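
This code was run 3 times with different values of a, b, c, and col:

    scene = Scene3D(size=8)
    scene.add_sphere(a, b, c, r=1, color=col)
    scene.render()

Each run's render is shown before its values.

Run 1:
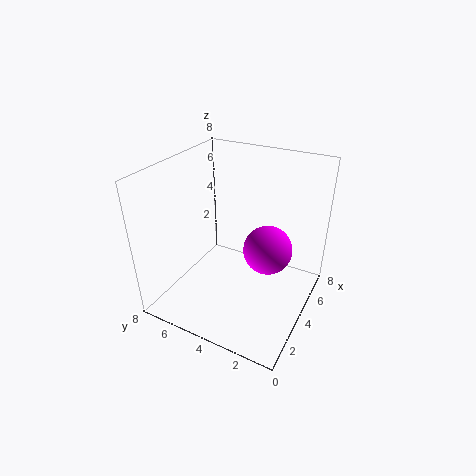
a = 1, b = 1, c = 6, col = 'magenta'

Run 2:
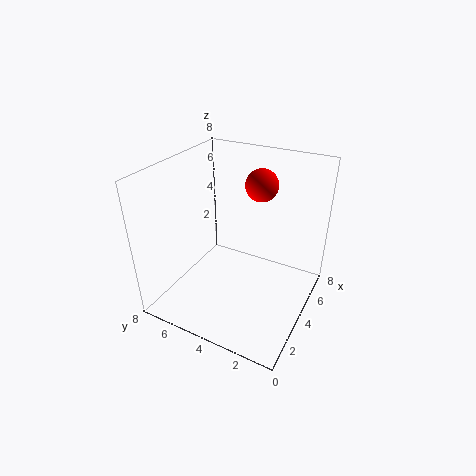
a = 7, b = 4, c = 6, col = 'red'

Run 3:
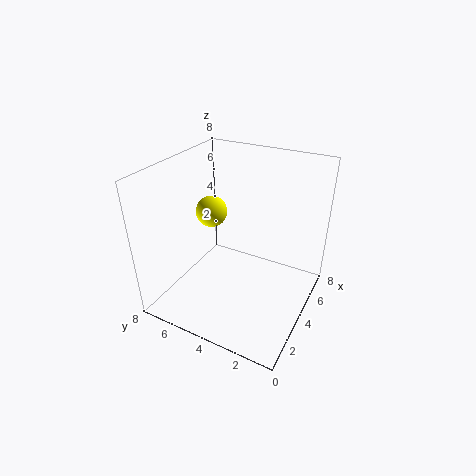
a = 6, b = 7, c = 4, col = 'yellow'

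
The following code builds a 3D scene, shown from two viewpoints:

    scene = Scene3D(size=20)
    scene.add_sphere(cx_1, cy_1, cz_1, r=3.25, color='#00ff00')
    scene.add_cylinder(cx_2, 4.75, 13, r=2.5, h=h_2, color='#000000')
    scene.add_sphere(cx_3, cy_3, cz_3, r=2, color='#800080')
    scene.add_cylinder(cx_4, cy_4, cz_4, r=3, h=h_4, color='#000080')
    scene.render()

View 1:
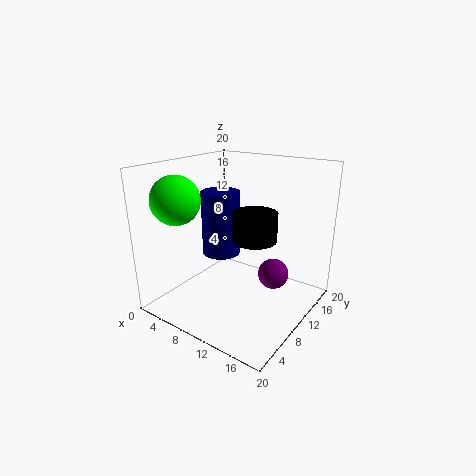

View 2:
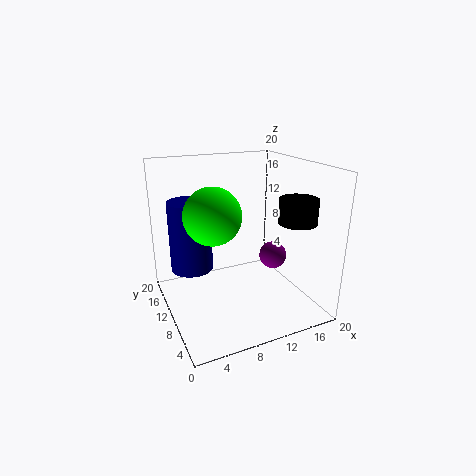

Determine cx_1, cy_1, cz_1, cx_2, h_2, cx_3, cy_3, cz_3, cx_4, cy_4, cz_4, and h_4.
cx_1 = 4.25, cy_1 = 4.25, cz_1 = 15.75, cx_2 = 16, h_2 = 3.25, cx_3 = 15.75, cy_3 = 10, cz_3 = 6.25, cx_4 = 4.25, cy_4 = 13.5, cz_4 = 5, h_4 = 10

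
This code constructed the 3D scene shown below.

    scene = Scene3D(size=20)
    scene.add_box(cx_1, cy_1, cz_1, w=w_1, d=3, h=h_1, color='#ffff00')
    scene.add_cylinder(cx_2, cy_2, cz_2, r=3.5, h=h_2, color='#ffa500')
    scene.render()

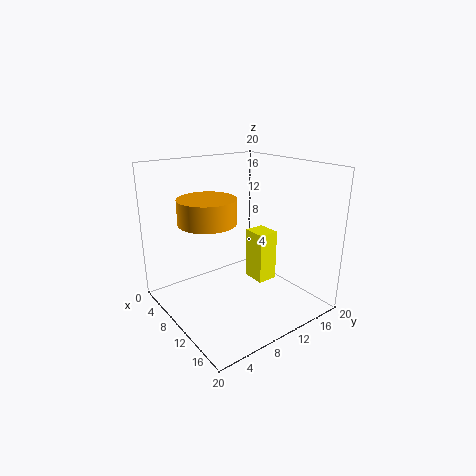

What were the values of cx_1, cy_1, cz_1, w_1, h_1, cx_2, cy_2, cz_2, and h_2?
cx_1 = 8; cy_1 = 13; cz_1 = 2.5; w_1 = 3.5; h_1 = 7.5; cx_2 = 12; cy_2 = 4; cz_2 = 14; h_2 = 3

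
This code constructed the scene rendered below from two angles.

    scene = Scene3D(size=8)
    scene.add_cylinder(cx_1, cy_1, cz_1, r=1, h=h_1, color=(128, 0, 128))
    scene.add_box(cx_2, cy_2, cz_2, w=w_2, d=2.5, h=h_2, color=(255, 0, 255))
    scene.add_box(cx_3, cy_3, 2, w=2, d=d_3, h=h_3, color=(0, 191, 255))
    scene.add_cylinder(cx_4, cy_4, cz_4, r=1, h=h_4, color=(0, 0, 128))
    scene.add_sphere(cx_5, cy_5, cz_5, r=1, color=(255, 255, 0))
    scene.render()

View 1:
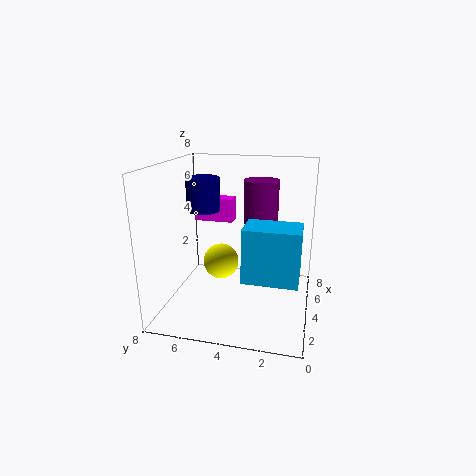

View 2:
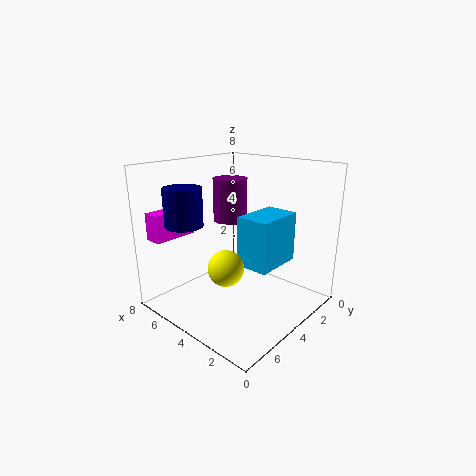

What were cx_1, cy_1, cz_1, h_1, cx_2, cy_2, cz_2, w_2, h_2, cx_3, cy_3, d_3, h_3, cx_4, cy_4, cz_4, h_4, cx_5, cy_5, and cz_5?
cx_1 = 5.5
cy_1 = 3
cz_1 = 4.5
h_1 = 2.5
cx_2 = 6.5
cy_2 = 5
cz_2 = 4
w_2 = 1
h_2 = 1.5
cx_3 = 2.5
cy_3 = 0.5
d_3 = 3
h_3 = 3
cx_4 = 5.5
cy_4 = 6.5
cz_4 = 5
h_4 = 2
cx_5 = 4
cy_5 = 5
cz_5 = 2.5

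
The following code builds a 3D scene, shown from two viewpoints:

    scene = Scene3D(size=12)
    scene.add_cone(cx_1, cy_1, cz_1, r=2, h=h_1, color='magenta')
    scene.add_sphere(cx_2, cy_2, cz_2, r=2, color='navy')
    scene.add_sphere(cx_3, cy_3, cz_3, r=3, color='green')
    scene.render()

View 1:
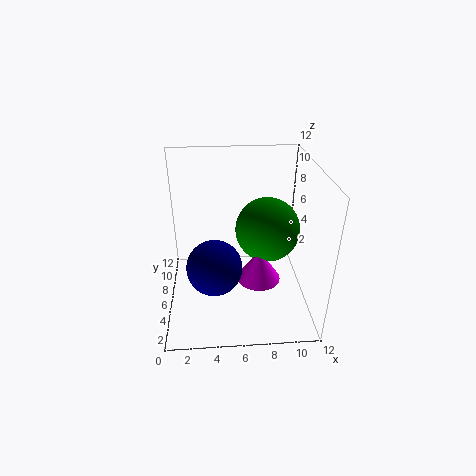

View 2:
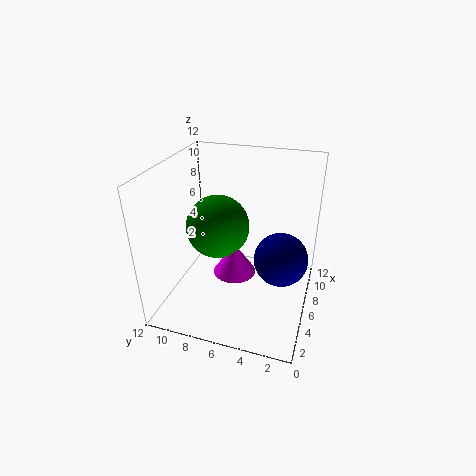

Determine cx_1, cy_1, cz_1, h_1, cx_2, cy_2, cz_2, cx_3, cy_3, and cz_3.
cx_1 = 8
cy_1 = 7
cz_1 = 1
h_1 = 3
cx_2 = 4
cy_2 = 2
cz_2 = 6
cx_3 = 9
cy_3 = 9
cz_3 = 5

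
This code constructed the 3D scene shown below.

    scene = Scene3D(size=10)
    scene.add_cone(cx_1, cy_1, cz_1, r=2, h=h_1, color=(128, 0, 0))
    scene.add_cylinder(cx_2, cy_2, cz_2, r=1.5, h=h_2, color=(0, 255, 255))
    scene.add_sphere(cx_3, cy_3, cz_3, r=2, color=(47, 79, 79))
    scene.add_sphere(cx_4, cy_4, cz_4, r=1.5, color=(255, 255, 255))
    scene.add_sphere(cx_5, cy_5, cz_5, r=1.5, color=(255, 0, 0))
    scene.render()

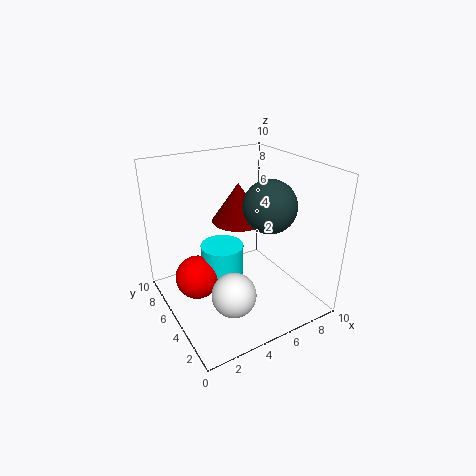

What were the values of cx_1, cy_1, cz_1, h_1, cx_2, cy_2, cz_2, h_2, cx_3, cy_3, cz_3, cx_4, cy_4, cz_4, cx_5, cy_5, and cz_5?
cx_1 = 6.5
cy_1 = 7.5
cz_1 = 5
h_1 = 3
cx_2 = 4
cy_2 = 5.5
cz_2 = 2
h_2 = 2.5
cx_3 = 8
cy_3 = 5.5
cz_3 = 6.5
cx_4 = 3.5
cy_4 = 3
cz_4 = 2
cx_5 = 2
cy_5 = 5.5
cz_5 = 2.5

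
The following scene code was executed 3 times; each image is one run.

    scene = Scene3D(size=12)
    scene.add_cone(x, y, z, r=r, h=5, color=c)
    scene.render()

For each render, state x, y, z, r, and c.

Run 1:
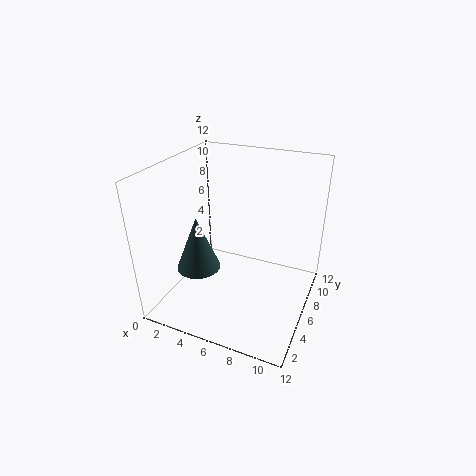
x = 2, y = 6, z = 2, r = 2, c = 'darkslategray'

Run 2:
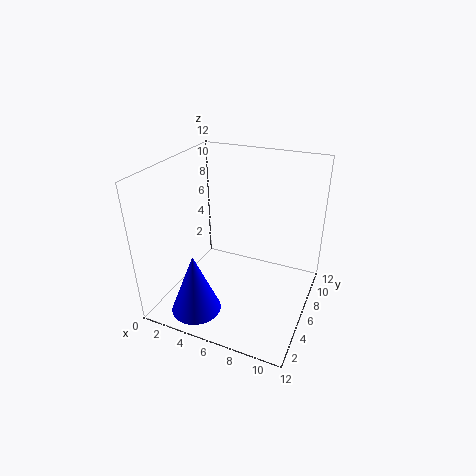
x = 4, y = 2, z = 1, r = 2, c = 'blue'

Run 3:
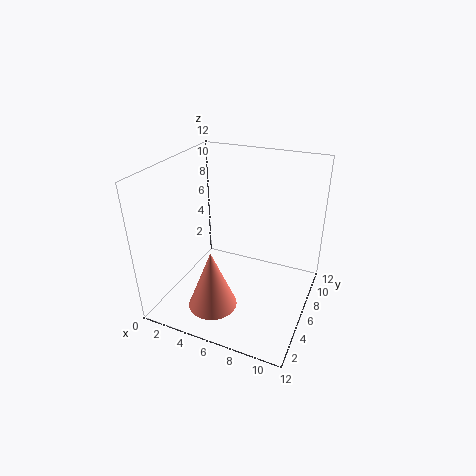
x = 5, y = 3, z = 1, r = 2, c = 'salmon'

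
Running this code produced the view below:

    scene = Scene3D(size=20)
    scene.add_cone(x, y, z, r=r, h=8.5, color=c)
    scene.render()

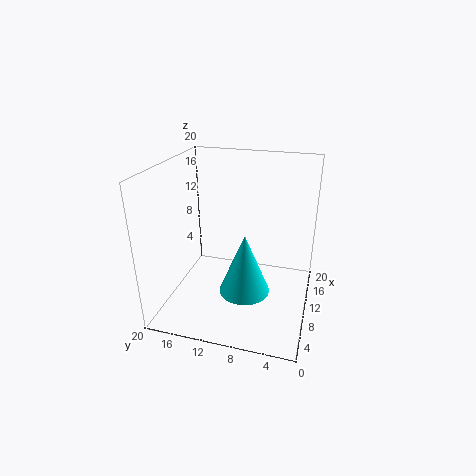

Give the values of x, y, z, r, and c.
x = 8
y = 8.5
z = 3
r = 3.5
c = 'cyan'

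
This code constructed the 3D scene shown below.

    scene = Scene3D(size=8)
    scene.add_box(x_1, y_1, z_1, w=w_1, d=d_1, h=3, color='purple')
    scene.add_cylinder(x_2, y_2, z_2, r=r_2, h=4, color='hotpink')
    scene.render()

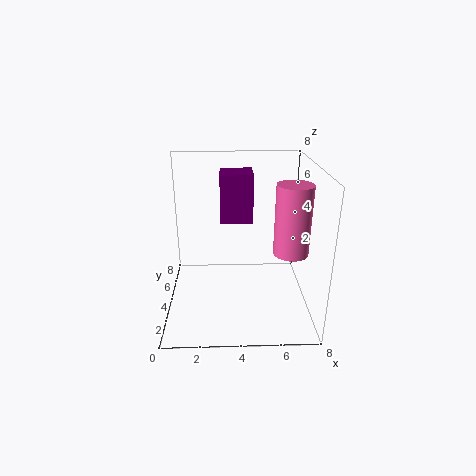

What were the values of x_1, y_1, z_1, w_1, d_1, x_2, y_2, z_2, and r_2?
x_1 = 3, y_1 = 6, z_1 = 4, w_1 = 2, d_1 = 2, x_2 = 7, y_2 = 4, z_2 = 3, r_2 = 1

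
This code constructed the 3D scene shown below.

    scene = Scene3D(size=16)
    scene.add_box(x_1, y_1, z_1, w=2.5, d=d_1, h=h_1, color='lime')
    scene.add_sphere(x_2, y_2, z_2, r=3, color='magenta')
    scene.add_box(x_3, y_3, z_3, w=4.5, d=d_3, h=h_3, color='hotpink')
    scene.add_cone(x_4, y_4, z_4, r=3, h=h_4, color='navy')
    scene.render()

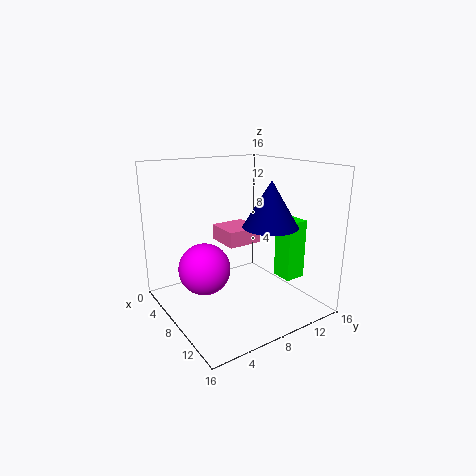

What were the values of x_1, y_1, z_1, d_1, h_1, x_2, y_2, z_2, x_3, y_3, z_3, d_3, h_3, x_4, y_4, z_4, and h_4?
x_1 = 8.5, y_1 = 13, z_1 = 2.5, d_1 = 2.5, h_1 = 7, x_2 = 5.5, y_2 = 5, z_2 = 4, x_3 = 0.5, y_3 = 9, z_3 = 5.5, d_3 = 4.5, h_3 = 2, x_4 = 10.5, y_4 = 10.5, z_4 = 9.5, h_4 = 5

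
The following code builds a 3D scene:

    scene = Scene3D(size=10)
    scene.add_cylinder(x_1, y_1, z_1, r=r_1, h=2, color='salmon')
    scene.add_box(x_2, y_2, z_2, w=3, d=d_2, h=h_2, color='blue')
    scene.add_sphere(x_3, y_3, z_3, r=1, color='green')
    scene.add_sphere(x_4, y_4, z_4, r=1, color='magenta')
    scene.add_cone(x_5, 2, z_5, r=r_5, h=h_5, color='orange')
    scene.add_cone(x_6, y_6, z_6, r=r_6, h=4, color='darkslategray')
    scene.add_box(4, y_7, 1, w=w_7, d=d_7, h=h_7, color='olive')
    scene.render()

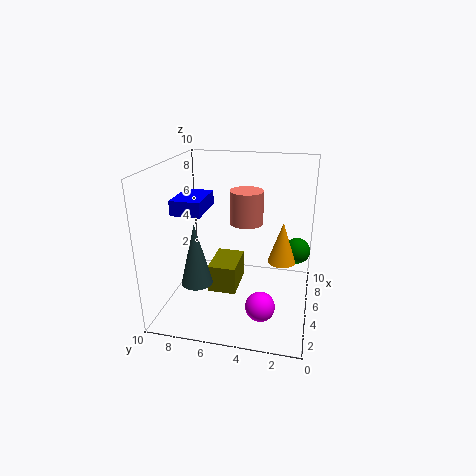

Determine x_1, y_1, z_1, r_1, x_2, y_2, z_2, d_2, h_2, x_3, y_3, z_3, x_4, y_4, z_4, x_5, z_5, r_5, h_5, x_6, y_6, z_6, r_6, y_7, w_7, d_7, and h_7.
x_1 = 3; y_1 = 4; z_1 = 7; r_1 = 1; x_2 = 3; y_2 = 7; z_2 = 7; d_2 = 2; h_2 = 1; x_3 = 8; y_3 = 1; z_3 = 3; x_4 = 3; y_4 = 3; z_4 = 1; x_5 = 6; z_5 = 3; r_5 = 1; h_5 = 3; x_6 = 2; y_6 = 7; z_6 = 3; r_6 = 1; y_7 = 5; w_7 = 3; d_7 = 2; h_7 = 2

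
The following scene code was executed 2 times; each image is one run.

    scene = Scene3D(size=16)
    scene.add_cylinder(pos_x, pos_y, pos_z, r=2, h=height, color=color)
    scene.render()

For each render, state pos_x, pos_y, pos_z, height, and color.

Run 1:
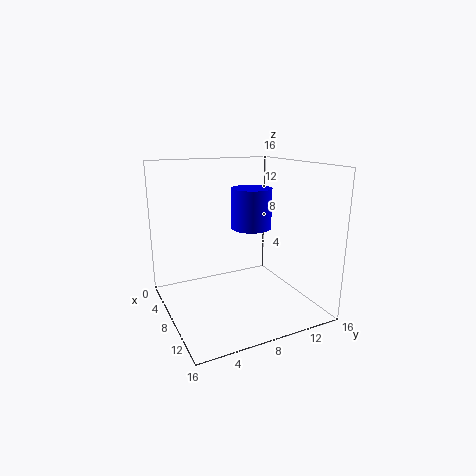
pos_x = 11; pos_y = 8; pos_z = 10; height = 4; color = 'blue'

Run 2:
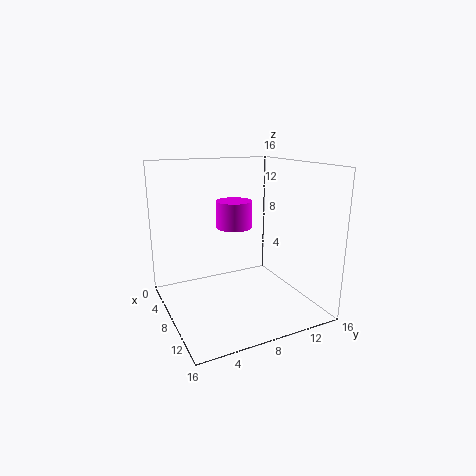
pos_x = 7; pos_y = 8; pos_z = 9; height = 3; color = 'magenta'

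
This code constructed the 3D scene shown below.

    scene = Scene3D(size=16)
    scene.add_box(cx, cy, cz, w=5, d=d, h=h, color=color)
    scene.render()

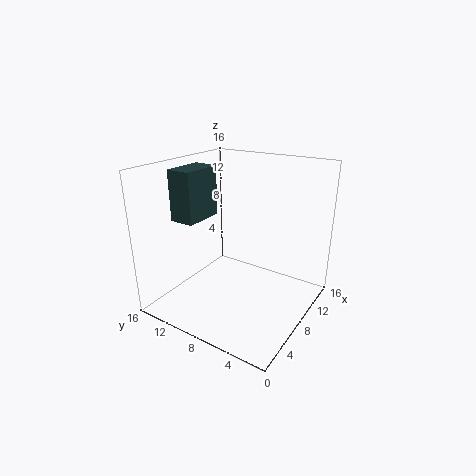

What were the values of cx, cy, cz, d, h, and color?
cx = 6, cy = 13, cz = 9, d = 3, h = 6, color = 'darkslategray'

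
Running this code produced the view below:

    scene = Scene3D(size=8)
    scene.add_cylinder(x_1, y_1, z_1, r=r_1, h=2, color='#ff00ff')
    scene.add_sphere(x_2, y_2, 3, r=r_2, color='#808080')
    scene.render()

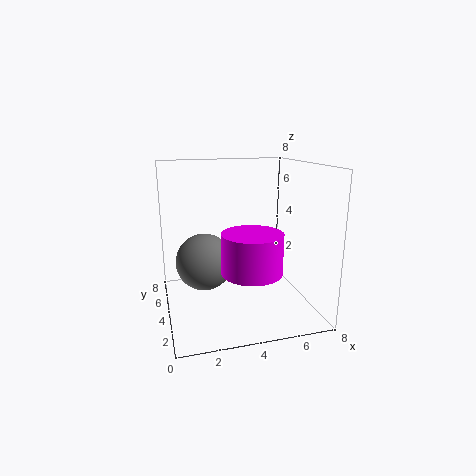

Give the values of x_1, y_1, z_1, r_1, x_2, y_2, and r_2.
x_1 = 4
y_1 = 1.5
z_1 = 3
r_1 = 1.5
x_2 = 2
y_2 = 3.5
r_2 = 1.5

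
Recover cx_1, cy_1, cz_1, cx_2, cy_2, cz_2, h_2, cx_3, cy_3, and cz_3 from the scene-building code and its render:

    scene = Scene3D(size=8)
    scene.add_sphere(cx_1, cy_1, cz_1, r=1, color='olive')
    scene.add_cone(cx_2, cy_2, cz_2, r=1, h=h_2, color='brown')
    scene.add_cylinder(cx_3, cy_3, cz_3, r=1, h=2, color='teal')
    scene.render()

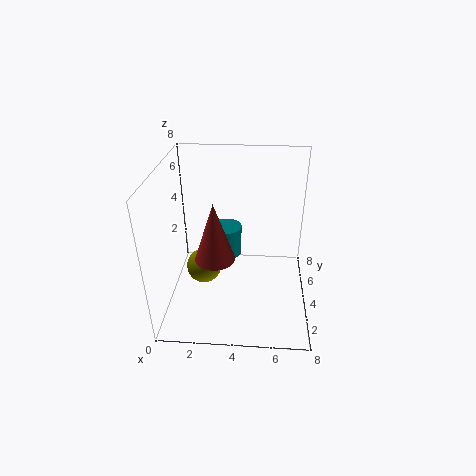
cx_1 = 2; cy_1 = 4; cz_1 = 2; cx_2 = 3; cy_2 = 2; cz_2 = 4; h_2 = 3; cx_3 = 3; cy_3 = 7; cz_3 = 1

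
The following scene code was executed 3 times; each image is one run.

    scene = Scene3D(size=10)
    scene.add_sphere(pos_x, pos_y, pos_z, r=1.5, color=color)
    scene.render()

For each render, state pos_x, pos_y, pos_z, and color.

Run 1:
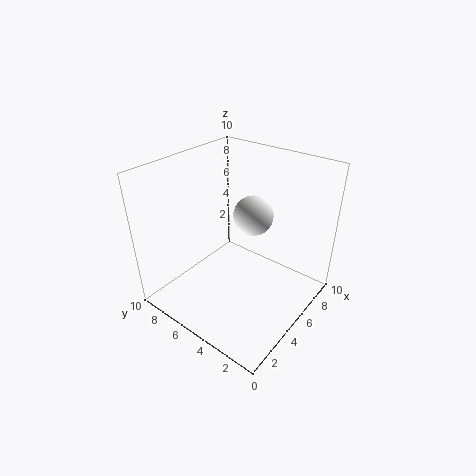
pos_x = 7.5; pos_y = 5.5; pos_z = 5.5; color = 'white'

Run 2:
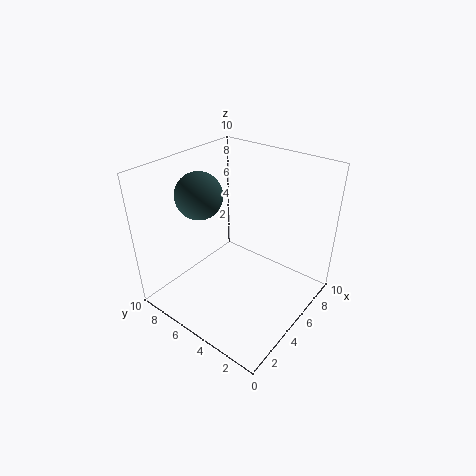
pos_x = 3; pos_y = 6.5; pos_z = 8.5; color = 'darkslategray'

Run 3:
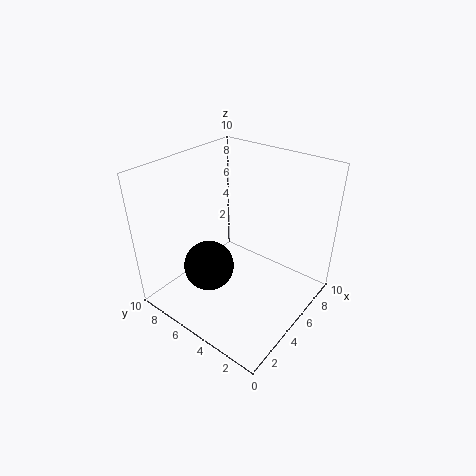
pos_x = 1.5; pos_y = 4.5; pos_z = 5; color = 'black'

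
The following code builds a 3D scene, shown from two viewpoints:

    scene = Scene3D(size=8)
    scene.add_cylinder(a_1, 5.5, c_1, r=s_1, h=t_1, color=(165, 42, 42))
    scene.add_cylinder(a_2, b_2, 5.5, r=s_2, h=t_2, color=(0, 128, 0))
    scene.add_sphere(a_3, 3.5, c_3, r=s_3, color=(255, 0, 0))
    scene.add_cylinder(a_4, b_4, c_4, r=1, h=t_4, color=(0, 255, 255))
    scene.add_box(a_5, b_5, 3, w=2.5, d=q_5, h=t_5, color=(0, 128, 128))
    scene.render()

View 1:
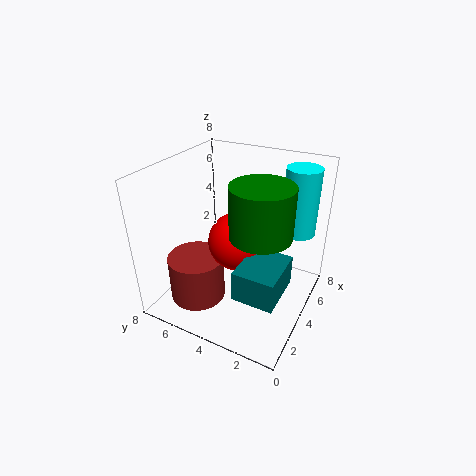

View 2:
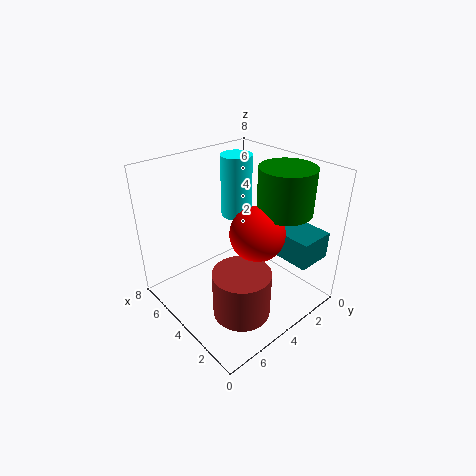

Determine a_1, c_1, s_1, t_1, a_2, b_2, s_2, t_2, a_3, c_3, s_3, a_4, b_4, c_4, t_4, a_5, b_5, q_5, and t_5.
a_1 = 2; c_1 = 1; s_1 = 1.5; t_1 = 2.5; a_2 = 2.5; b_2 = 2; s_2 = 1.5; t_2 = 2.5; a_3 = 3; c_3 = 4.5; s_3 = 1.5; a_4 = 7; b_4 = 1.5; c_4 = 3.5; t_4 = 4; a_5 = 0.5; b_5 = 0.5; q_5 = 2; t_5 = 1.5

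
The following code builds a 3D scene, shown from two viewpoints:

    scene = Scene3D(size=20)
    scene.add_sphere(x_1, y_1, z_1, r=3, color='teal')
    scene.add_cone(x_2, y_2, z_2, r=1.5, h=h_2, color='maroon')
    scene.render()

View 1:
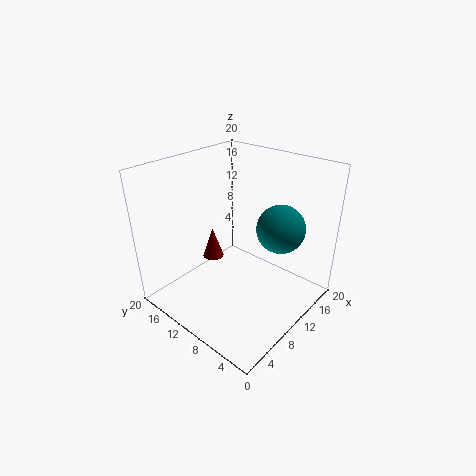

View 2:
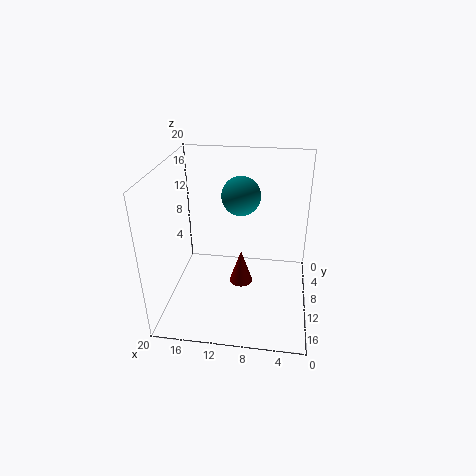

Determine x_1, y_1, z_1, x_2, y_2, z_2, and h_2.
x_1 = 10.5, y_1 = 3.5, z_1 = 13.5, x_2 = 9, y_2 = 14, z_2 = 6, h_2 = 4.5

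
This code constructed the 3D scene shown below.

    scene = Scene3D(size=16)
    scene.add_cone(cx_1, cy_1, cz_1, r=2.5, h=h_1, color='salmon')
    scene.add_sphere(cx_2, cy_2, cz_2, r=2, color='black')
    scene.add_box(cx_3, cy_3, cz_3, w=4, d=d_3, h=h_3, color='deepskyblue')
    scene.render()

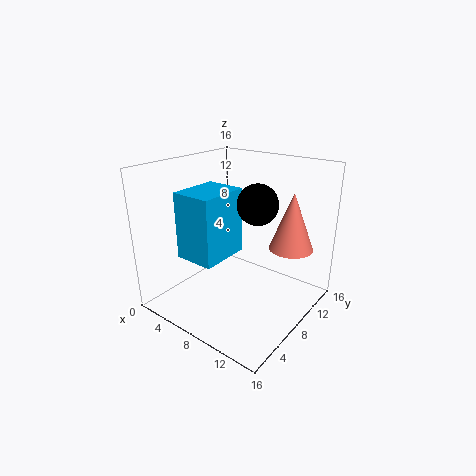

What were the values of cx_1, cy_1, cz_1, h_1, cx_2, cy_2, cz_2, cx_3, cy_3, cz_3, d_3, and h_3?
cx_1 = 12.5, cy_1 = 12, cz_1 = 6.5, h_1 = 6.5, cx_2 = 11.5, cy_2 = 6.5, cz_2 = 13, cx_3 = 6, cy_3 = 1, cz_3 = 8, d_3 = 5, h_3 = 6.5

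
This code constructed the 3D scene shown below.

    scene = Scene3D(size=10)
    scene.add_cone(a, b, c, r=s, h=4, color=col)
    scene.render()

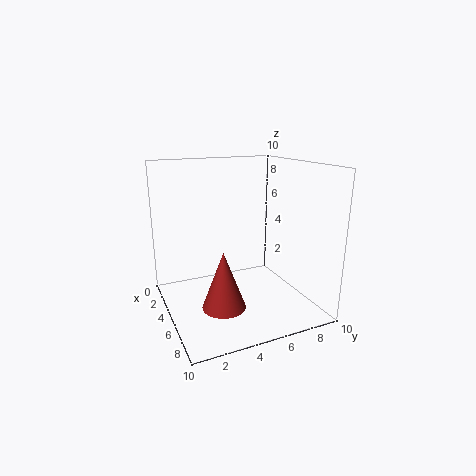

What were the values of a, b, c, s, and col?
a = 6, b = 3.5, c = 0.5, s = 1.5, col = 'brown'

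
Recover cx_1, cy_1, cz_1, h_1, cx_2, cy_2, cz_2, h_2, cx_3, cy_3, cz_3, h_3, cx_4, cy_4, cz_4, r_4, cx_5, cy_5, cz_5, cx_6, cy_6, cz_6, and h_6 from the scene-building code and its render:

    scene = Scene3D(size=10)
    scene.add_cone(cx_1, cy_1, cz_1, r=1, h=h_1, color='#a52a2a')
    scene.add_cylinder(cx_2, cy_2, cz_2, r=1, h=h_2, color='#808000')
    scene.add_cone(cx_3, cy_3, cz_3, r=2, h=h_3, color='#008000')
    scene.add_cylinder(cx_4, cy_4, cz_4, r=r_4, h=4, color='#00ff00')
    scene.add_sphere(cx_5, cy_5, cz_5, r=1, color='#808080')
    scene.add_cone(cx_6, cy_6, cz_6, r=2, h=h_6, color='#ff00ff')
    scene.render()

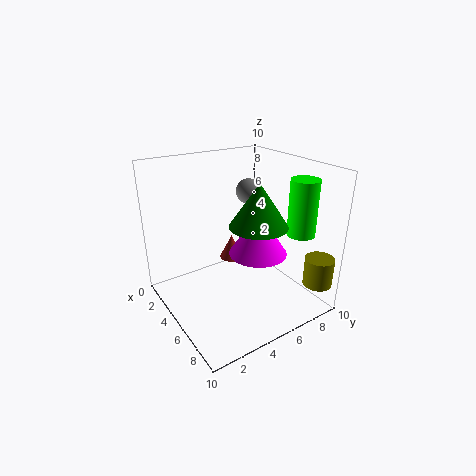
cx_1 = 1, cy_1 = 7, cz_1 = 1, h_1 = 2, cx_2 = 9, cy_2 = 9, cz_2 = 2, h_2 = 2, cx_3 = 6, cy_3 = 6, cz_3 = 6, h_3 = 3, cx_4 = 7, cy_4 = 9, cz_4 = 5, r_4 = 1, cx_5 = 2, cy_5 = 8, cz_5 = 7, cx_6 = 6, cy_6 = 6, cz_6 = 4, h_6 = 3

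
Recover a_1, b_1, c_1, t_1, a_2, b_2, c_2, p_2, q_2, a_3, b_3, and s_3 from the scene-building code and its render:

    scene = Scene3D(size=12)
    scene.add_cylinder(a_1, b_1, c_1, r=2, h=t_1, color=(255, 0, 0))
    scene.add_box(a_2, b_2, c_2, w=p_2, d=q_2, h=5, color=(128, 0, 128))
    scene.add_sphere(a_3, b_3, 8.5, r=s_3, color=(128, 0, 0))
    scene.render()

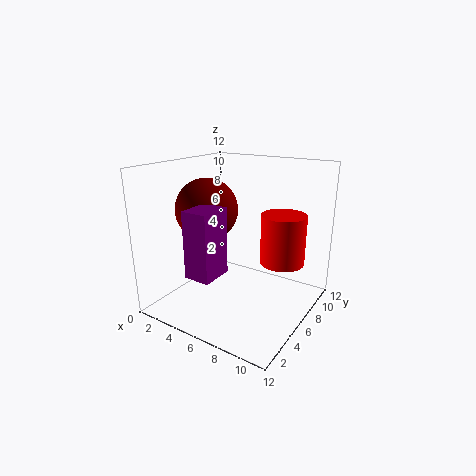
a_1 = 8.5; b_1 = 9.5; c_1 = 3; t_1 = 4.5; a_2 = 5; b_2 = 0.5; c_2 = 4.5; p_2 = 2; q_2 = 2.5; a_3 = 4; b_3 = 4.5; s_3 = 2.5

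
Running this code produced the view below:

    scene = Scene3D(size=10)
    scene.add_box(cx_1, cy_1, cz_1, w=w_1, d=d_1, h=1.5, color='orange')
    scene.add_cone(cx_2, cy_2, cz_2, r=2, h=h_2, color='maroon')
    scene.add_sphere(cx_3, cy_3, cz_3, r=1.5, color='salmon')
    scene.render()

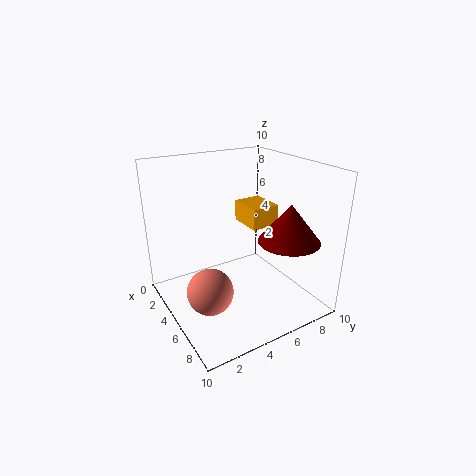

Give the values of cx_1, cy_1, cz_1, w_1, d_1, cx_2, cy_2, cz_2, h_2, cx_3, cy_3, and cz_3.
cx_1 = 3, cy_1 = 6, cz_1 = 5.5, w_1 = 2.5, d_1 = 2, cx_2 = 8, cy_2 = 7, cz_2 = 5.5, h_2 = 2.5, cx_3 = 6.5, cy_3 = 2, cz_3 = 2.5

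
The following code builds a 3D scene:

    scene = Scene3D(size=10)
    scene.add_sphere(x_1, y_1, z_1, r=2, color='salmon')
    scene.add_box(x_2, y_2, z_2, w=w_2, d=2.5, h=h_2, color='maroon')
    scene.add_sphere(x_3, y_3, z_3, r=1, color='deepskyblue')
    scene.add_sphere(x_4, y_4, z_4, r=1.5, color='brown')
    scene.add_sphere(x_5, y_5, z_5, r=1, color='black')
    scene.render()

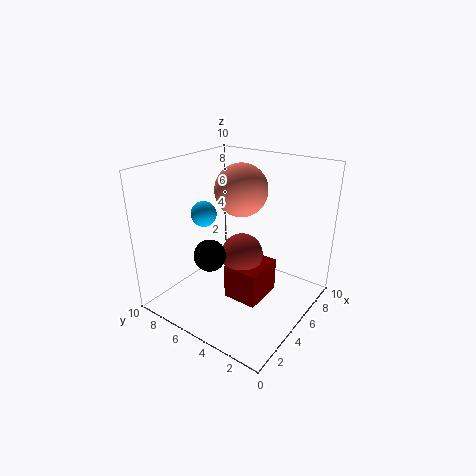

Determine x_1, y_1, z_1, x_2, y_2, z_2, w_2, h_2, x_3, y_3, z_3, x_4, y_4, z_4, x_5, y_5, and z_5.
x_1 = 7.5; y_1 = 6.5; z_1 = 7.5; x_2 = 4; y_2 = 3; z_2 = 0.5; w_2 = 3; h_2 = 2.5; x_3 = 6; y_3 = 9; z_3 = 5.5; x_4 = 5.5; y_4 = 5; z_4 = 3.5; x_5 = 2; y_5 = 5; z_5 = 5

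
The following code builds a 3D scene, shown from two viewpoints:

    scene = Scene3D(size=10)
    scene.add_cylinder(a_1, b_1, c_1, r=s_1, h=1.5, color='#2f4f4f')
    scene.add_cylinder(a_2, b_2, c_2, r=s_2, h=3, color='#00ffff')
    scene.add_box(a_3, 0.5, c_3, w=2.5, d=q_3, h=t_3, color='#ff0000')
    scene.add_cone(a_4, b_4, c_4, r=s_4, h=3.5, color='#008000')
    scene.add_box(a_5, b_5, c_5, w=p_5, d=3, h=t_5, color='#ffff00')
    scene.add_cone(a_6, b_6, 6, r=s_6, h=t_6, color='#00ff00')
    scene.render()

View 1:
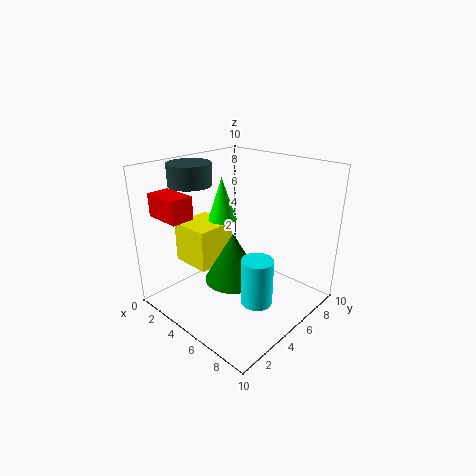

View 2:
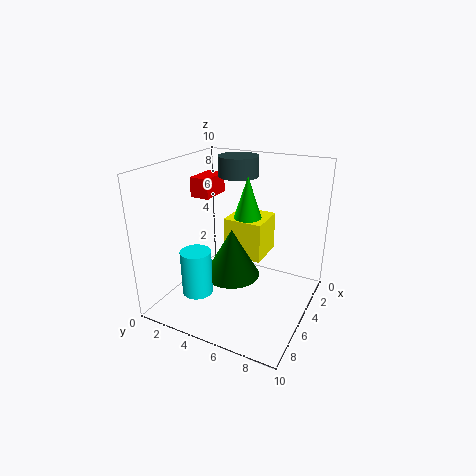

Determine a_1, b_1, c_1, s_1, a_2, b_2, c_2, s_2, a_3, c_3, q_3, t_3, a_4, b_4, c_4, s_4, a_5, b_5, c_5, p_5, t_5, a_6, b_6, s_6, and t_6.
a_1 = 2, b_1 = 3.5, c_1 = 8.5, s_1 = 1.5, a_2 = 8, b_2 = 3.5, c_2 = 2, s_2 = 1, a_3 = 1.5, c_3 = 7, q_3 = 1.5, t_3 = 1.5, a_4 = 5, b_4 = 4.5, c_4 = 2, s_4 = 2, a_5 = 0.5, b_5 = 3, c_5 = 2.5, p_5 = 3, t_5 = 3, a_6 = 3.5, b_6 = 5, s_6 = 1, t_6 = 3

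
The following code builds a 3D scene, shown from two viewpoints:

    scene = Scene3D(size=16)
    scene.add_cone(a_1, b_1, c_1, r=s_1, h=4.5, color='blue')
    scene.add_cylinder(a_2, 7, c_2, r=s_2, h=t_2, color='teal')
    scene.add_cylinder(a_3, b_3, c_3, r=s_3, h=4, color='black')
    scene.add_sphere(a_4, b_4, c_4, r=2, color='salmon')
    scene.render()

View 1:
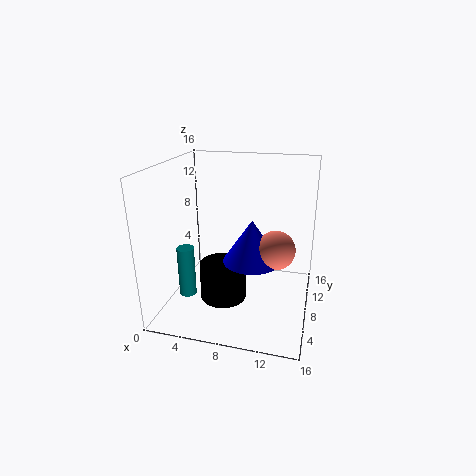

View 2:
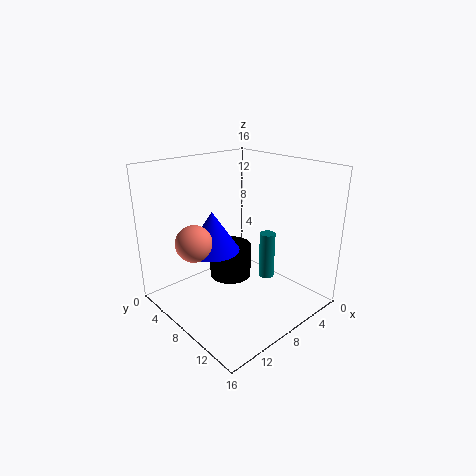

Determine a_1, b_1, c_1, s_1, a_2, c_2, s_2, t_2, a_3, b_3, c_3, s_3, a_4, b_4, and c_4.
a_1 = 10; b_1 = 6; c_1 = 6.5; s_1 = 3; a_2 = 2; c_2 = 0.5; s_2 = 1; t_2 = 6; a_3 = 7; b_3 = 5.5; c_3 = 2; s_3 = 2.5; a_4 = 12.5; b_4 = 6; c_4 = 8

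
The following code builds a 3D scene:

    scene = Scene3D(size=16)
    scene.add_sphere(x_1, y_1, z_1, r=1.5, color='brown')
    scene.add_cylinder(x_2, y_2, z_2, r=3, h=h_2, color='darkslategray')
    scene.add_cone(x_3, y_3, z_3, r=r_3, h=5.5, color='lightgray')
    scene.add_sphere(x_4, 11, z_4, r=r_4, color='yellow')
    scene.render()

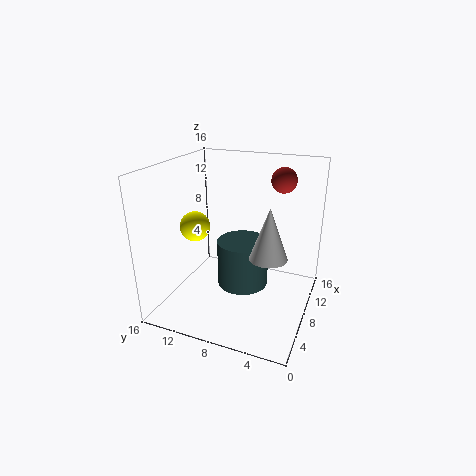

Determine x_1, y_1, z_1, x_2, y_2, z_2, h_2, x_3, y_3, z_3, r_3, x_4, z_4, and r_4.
x_1 = 13.5; y_1 = 4.5; z_1 = 13.5; x_2 = 9.5; y_2 = 8; z_2 = 1.5; h_2 = 5.5; x_3 = 6.5; y_3 = 4; z_3 = 7; r_3 = 2; x_4 = 4; z_4 = 10.5; r_4 = 1.5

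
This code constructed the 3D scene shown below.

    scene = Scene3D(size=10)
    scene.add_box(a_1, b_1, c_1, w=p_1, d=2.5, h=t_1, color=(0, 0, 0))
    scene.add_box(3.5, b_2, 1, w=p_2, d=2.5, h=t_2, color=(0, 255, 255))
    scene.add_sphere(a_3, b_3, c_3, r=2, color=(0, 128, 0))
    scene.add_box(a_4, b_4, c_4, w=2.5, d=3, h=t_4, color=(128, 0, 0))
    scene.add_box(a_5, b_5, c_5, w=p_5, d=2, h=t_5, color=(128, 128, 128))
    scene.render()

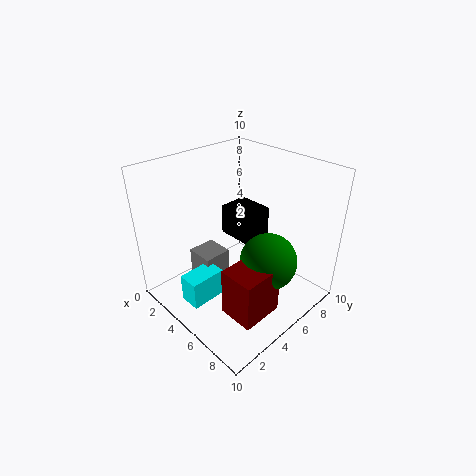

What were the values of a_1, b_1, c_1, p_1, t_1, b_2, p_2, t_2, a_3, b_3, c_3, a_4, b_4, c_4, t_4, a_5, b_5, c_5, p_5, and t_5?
a_1 = 0.5, b_1 = 7.5, c_1 = 2.5, p_1 = 3, t_1 = 2.5, b_2 = 1, p_2 = 1.5, t_2 = 2, a_3 = 7, b_3 = 6, c_3 = 3.5, a_4 = 6, b_4 = 2.5, c_4 = 0.5, t_4 = 3.5, a_5 = 2, b_5 = 3, c_5 = 0.5, p_5 = 2, t_5 = 3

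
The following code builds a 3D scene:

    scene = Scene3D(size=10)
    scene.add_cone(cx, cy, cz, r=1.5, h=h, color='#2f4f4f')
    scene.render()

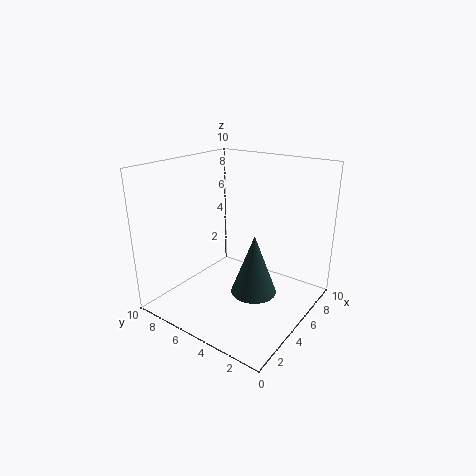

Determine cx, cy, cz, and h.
cx = 4
cy = 3
cz = 2
h = 4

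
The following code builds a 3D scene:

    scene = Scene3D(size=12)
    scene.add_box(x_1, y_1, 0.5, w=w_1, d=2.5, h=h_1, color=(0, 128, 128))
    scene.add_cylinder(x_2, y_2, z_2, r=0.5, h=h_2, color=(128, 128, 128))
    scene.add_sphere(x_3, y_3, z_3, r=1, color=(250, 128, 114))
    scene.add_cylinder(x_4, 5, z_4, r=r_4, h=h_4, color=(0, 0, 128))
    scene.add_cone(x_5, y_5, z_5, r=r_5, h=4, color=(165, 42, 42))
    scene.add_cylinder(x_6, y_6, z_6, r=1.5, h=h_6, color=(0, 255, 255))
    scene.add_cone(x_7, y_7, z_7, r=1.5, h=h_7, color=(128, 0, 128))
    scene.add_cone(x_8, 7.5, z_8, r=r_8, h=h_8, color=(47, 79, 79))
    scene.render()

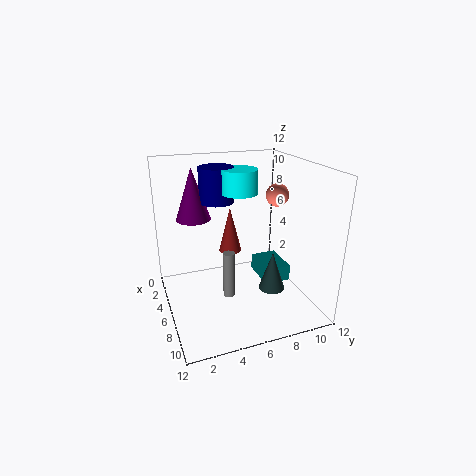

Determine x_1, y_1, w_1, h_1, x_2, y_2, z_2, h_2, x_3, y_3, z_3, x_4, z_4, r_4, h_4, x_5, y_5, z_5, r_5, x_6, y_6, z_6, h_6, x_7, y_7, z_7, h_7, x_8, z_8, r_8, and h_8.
x_1 = 2, y_1 = 9, w_1 = 3.5, h_1 = 1.5, x_2 = 6.5, y_2 = 5, z_2 = 1, h_2 = 4, x_3 = 5, y_3 = 10, z_3 = 9, x_4 = 3.5, z_4 = 8.5, r_4 = 1.5, h_4 = 3, x_5 = 4, y_5 = 6, z_5 = 4, r_5 = 1, x_6 = 5, y_6 = 6.5, z_6 = 9.5, h_6 = 2, x_7 = 3, y_7 = 3, z_7 = 7, h_7 = 4.5, x_8 = 9.5, z_8 = 3, r_8 = 1, h_8 = 3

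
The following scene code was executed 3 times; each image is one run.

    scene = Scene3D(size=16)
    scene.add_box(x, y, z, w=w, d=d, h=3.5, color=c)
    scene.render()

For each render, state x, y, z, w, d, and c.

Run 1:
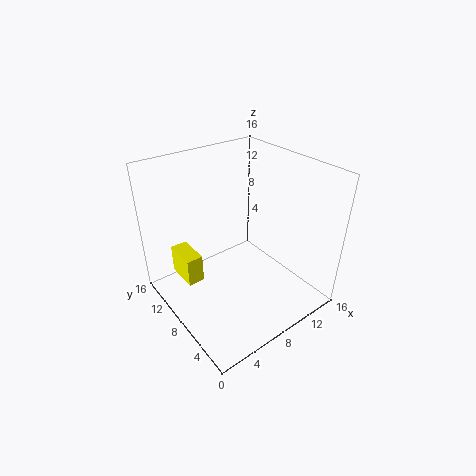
x = 3, y = 11, z = 1.5, w = 2, d = 4, c = 'yellow'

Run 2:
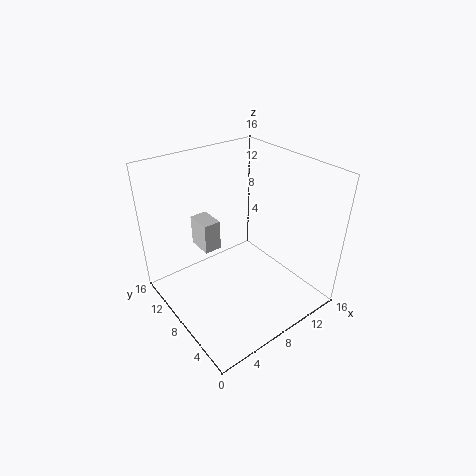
x = 5, y = 10, z = 6, w = 2, d = 3, c = 'lightgray'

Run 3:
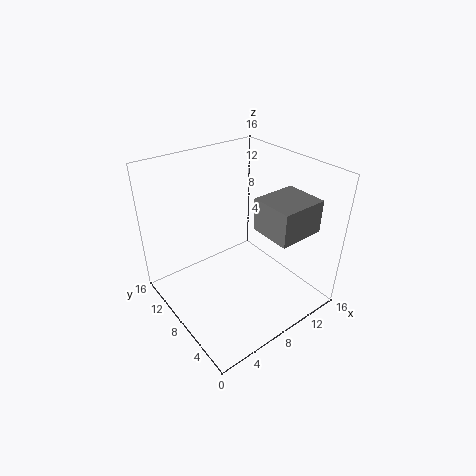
x = 8.5, y = 1.5, z = 10, w = 5, d = 4.5, c = 'gray'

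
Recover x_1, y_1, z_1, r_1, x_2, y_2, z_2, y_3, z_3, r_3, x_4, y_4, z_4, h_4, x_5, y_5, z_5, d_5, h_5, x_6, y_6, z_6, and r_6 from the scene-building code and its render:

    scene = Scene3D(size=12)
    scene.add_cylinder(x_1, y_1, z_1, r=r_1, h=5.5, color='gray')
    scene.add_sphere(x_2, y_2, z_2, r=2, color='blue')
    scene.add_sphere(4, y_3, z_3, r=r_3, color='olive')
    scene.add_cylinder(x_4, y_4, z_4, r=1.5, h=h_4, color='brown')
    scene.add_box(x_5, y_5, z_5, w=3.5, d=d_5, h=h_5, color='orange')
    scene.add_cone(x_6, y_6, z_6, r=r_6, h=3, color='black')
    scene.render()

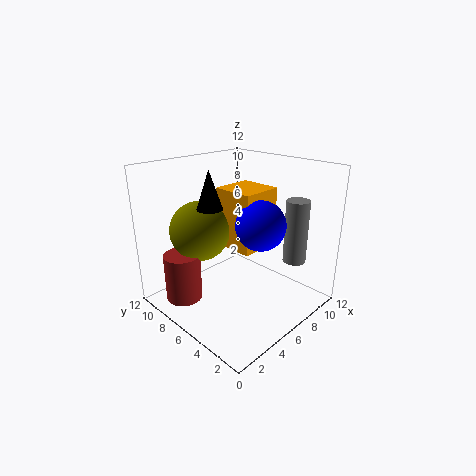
x_1 = 10
y_1 = 3
z_1 = 3.5
r_1 = 1
x_2 = 6.5
y_2 = 4
z_2 = 7.5
y_3 = 8.5
z_3 = 6.5
r_3 = 2.5
x_4 = 2
y_4 = 8.5
z_4 = 1
h_4 = 4
x_5 = 5.5
y_5 = 4.5
z_5 = 5
d_5 = 3.5
h_5 = 5
x_6 = 3.5
y_6 = 6.5
z_6 = 9
r_6 = 1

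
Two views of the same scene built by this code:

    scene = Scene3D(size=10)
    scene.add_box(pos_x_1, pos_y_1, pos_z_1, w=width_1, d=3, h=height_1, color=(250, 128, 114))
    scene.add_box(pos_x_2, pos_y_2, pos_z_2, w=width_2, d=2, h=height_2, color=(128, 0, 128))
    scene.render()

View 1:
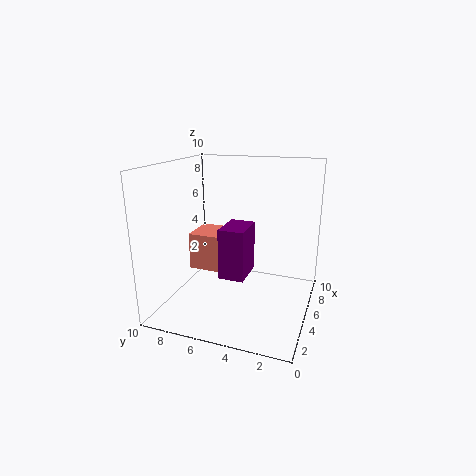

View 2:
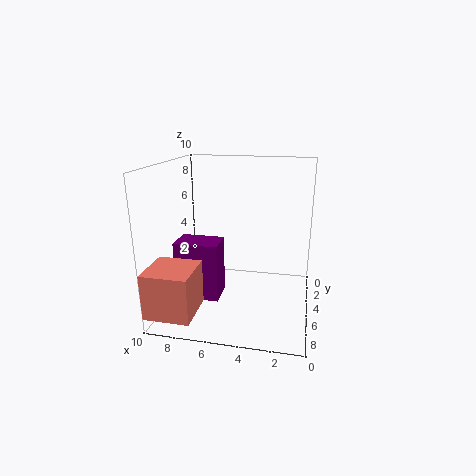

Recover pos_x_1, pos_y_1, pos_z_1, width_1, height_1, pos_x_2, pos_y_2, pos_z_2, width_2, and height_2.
pos_x_1 = 7; pos_y_1 = 7; pos_z_1 = 1; width_1 = 3; height_1 = 3; pos_x_2 = 6; pos_y_2 = 5; pos_z_2 = 1; width_2 = 3; height_2 = 4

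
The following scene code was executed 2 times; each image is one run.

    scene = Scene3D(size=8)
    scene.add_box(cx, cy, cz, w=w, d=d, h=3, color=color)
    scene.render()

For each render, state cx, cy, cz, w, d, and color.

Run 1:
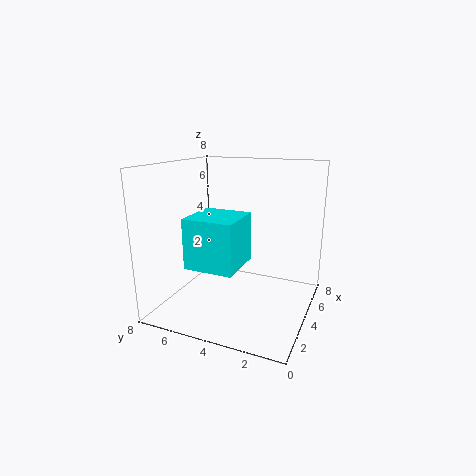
cx = 3; cy = 4; cz = 2; w = 3; d = 3; color = 'cyan'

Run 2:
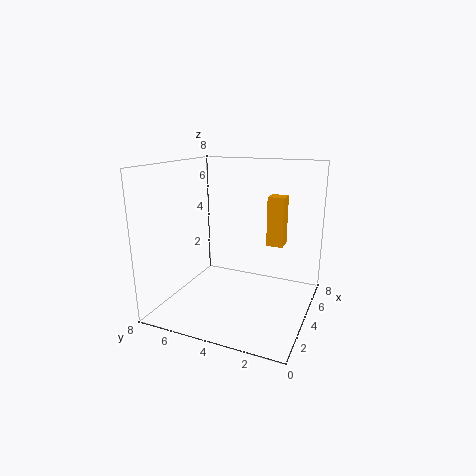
cx = 6; cy = 2; cz = 3; w = 1; d = 1; color = 'orange'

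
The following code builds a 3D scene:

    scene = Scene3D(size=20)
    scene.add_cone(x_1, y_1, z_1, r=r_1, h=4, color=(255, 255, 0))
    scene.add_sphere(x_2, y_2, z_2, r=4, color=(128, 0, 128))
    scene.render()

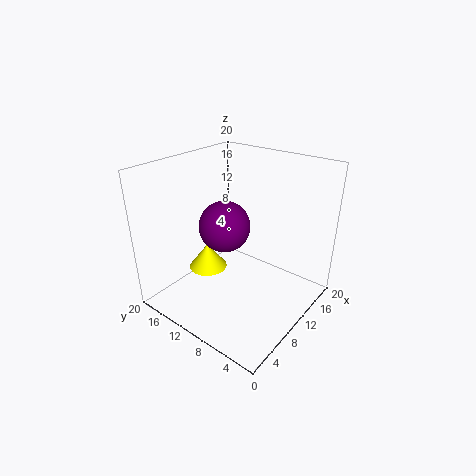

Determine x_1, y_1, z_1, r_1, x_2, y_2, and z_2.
x_1 = 11
y_1 = 17
z_1 = 2
r_1 = 3
x_2 = 13
y_2 = 15
z_2 = 9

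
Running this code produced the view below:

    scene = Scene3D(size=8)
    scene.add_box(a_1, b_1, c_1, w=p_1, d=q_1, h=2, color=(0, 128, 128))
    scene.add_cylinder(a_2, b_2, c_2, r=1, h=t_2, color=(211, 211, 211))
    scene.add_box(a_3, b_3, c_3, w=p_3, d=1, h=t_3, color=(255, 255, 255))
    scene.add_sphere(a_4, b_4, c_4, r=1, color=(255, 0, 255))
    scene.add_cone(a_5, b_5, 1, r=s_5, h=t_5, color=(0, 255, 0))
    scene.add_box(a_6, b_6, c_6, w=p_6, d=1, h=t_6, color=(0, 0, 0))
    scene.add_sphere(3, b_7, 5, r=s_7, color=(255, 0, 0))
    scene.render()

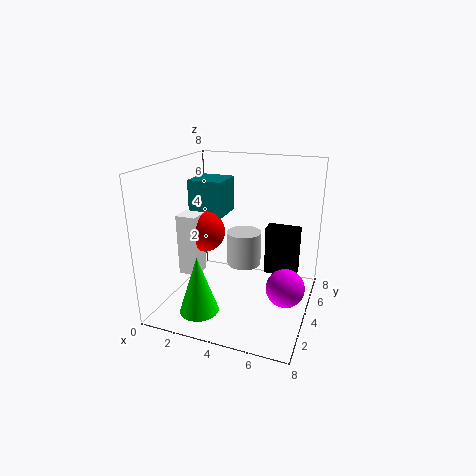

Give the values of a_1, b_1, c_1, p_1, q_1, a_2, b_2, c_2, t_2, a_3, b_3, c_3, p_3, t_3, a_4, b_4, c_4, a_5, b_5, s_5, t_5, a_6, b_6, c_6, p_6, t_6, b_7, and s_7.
a_1 = 1; b_1 = 4; c_1 = 5; p_1 = 2; q_1 = 2; a_2 = 4; b_2 = 5; c_2 = 2; t_2 = 2; a_3 = 2; b_3 = 1; c_3 = 3; p_3 = 1; t_3 = 3; a_4 = 7; b_4 = 3; c_4 = 2; a_5 = 3; b_5 = 1; s_5 = 1; t_5 = 3; a_6 = 5; b_6 = 6; c_6 = 1; p_6 = 2; t_6 = 3; b_7 = 2; s_7 = 1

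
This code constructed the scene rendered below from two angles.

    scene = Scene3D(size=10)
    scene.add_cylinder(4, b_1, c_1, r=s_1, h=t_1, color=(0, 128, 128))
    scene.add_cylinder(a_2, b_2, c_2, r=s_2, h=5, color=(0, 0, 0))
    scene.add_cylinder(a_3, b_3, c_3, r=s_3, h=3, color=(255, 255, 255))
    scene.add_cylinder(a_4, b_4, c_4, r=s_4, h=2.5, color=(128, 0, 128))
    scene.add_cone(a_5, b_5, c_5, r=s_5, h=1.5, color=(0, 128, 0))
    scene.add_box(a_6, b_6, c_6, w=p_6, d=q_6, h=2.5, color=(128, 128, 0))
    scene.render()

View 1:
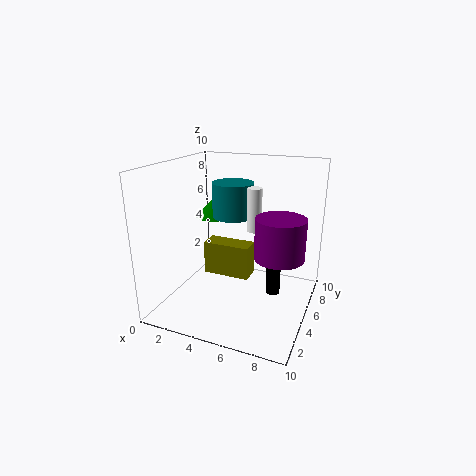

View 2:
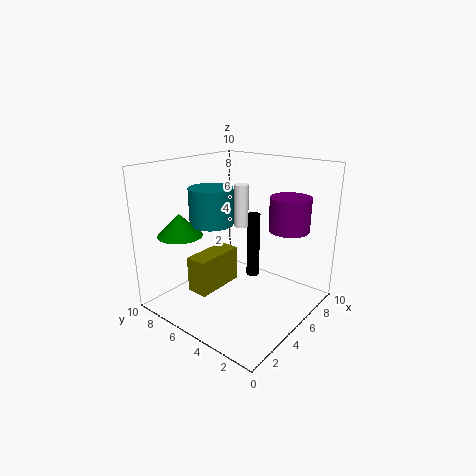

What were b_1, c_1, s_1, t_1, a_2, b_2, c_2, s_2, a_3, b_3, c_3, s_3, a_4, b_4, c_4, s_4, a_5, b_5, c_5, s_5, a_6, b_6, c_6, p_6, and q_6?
b_1 = 6.5; c_1 = 6; s_1 = 1.5; t_1 = 2.5; a_2 = 7.5; b_2 = 5.5; c_2 = 1; s_2 = 0.5; a_3 = 6; b_3 = 5.5; c_3 = 5.5; s_3 = 0.5; a_4 = 8.5; b_4 = 3; c_4 = 5; s_4 = 1.5; a_5 = 2; b_5 = 7.5; c_5 = 5.5; s_5 = 1.5; a_6 = 2; b_6 = 5.5; c_6 = 1.5; p_6 = 3.5; q_6 = 1.5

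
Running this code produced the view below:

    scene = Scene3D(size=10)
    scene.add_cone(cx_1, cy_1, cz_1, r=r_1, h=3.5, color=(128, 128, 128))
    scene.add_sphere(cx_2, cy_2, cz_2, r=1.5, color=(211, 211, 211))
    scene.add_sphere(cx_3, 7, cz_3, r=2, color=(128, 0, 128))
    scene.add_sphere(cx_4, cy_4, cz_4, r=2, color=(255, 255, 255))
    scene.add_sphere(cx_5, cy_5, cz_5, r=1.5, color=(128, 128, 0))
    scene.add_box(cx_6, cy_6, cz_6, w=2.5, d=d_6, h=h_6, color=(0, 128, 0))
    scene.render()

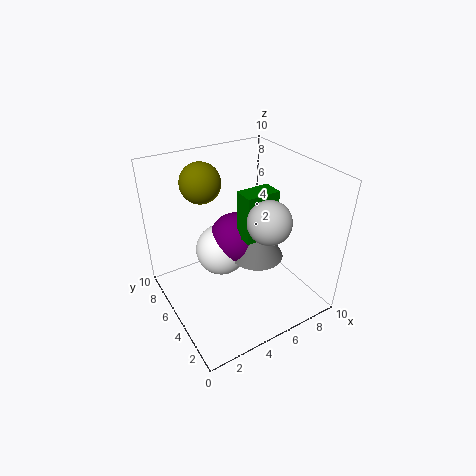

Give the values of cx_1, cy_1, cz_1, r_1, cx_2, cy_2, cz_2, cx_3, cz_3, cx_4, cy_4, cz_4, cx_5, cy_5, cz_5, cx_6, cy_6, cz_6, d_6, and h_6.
cx_1 = 7; cy_1 = 5.5; cz_1 = 2.5; r_1 = 2; cx_2 = 6.5; cy_2 = 3.5; cz_2 = 6.5; cx_3 = 6; cz_3 = 3.5; cx_4 = 5; cy_4 = 7.5; cz_4 = 2.5; cx_5 = 4; cy_5 = 8.5; cz_5 = 8; cx_6 = 5.5; cy_6 = 4.5; cz_6 = 4.5; d_6 = 1.5; h_6 = 3.5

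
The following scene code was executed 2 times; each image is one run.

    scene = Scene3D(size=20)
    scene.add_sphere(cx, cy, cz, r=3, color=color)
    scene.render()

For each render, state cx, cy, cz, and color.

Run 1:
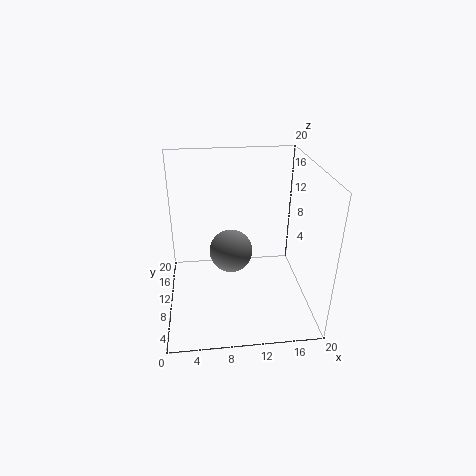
cx = 9; cy = 10; cz = 8; color = 'gray'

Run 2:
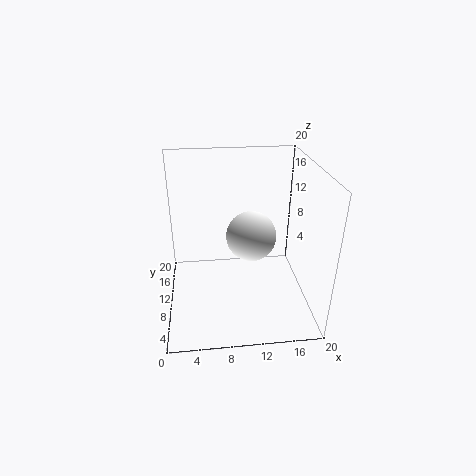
cx = 11; cy = 5; cz = 13; color = 'white'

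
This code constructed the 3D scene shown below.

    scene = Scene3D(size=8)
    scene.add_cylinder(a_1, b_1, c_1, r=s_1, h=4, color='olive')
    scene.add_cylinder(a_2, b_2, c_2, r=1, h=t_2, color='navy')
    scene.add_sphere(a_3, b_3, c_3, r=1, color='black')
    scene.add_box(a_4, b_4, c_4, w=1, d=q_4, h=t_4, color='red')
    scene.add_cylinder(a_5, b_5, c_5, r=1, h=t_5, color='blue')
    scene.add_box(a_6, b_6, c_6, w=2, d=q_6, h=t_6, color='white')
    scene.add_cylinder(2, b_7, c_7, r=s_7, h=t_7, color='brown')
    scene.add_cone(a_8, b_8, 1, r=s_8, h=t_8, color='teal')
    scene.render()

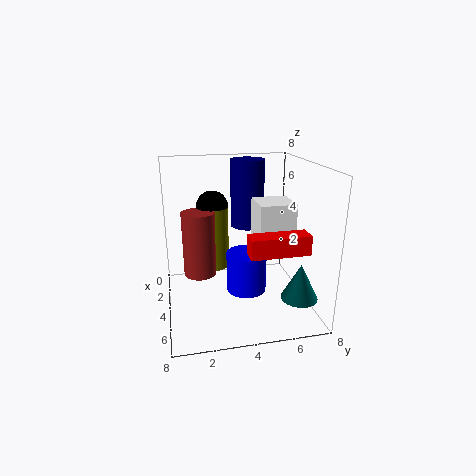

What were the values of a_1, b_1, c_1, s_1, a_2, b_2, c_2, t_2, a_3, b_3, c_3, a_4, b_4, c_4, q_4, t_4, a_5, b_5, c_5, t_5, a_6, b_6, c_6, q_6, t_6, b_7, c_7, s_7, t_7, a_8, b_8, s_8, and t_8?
a_1 = 1
b_1 = 3
c_1 = 1
s_1 = 1
a_2 = 2
b_2 = 5
c_2 = 4
t_2 = 4
a_3 = 1
b_3 = 3
c_3 = 5
a_4 = 6
b_4 = 4
c_4 = 4
q_4 = 3
t_4 = 1
a_5 = 6
b_5 = 4
c_5 = 2
t_5 = 2
a_6 = 3
b_6 = 5
c_6 = 3
q_6 = 2
t_6 = 3
b_7 = 2
c_7 = 1
s_7 = 1
t_7 = 4
a_8 = 6
b_8 = 7
s_8 = 1
t_8 = 2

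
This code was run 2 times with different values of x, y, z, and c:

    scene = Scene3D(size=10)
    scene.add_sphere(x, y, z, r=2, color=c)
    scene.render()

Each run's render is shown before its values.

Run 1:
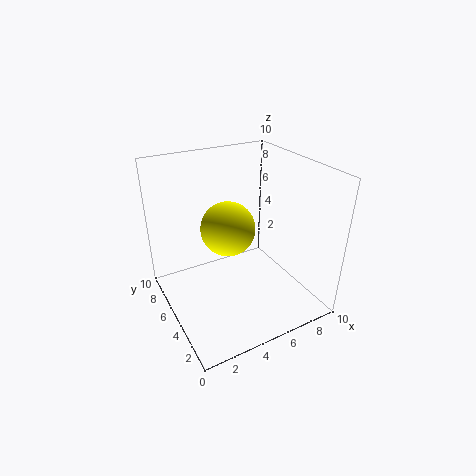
x = 5, y = 6.5, z = 5, c = 'yellow'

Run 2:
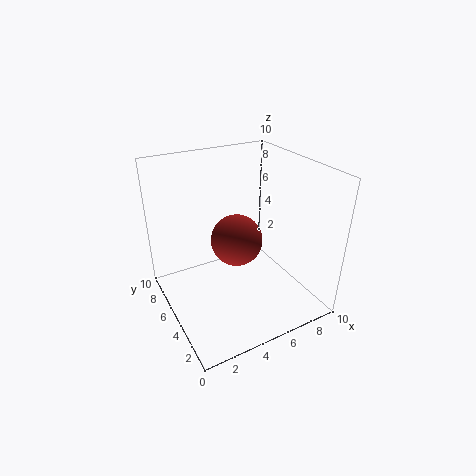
x = 6, y = 7, z = 3.5, c = 'brown'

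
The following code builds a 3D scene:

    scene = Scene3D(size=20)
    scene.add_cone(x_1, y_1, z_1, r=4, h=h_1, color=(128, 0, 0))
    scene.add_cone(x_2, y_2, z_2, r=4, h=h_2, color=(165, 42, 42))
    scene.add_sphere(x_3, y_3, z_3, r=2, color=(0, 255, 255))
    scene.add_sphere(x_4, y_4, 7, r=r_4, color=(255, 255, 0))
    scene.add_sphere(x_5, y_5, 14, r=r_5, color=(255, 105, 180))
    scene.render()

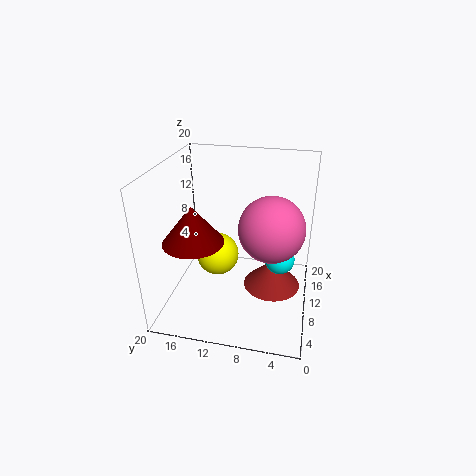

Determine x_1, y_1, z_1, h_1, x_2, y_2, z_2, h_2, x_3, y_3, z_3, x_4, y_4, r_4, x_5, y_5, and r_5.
x_1 = 6, y_1 = 15, z_1 = 11, h_1 = 5, x_2 = 10, y_2 = 5, z_2 = 3, h_2 = 4, x_3 = 9, y_3 = 4, z_3 = 8, x_4 = 10, y_4 = 13, r_4 = 3, x_5 = 6, y_5 = 5, r_5 = 4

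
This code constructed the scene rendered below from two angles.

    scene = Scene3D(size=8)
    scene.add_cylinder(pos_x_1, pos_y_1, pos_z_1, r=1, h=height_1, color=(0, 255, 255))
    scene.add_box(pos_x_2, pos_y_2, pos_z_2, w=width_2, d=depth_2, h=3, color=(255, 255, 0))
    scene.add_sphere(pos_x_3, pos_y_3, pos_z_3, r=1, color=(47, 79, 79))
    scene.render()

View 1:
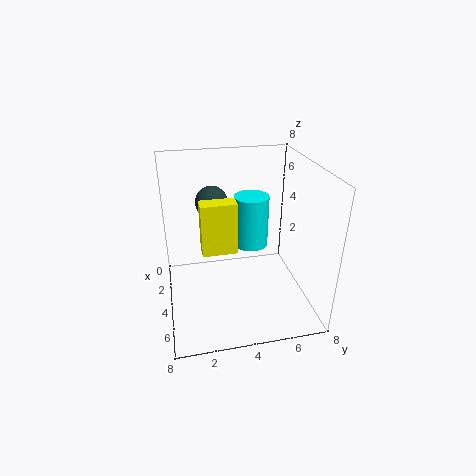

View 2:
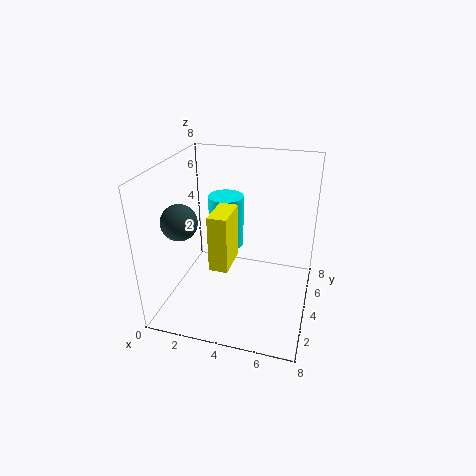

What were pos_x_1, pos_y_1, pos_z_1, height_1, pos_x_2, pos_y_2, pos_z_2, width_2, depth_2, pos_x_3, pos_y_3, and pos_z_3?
pos_x_1 = 3; pos_y_1 = 5; pos_z_1 = 3; height_1 = 3; pos_x_2 = 3; pos_y_2 = 2; pos_z_2 = 3; width_2 = 1; depth_2 = 2; pos_x_3 = 1; pos_y_3 = 3; pos_z_3 = 5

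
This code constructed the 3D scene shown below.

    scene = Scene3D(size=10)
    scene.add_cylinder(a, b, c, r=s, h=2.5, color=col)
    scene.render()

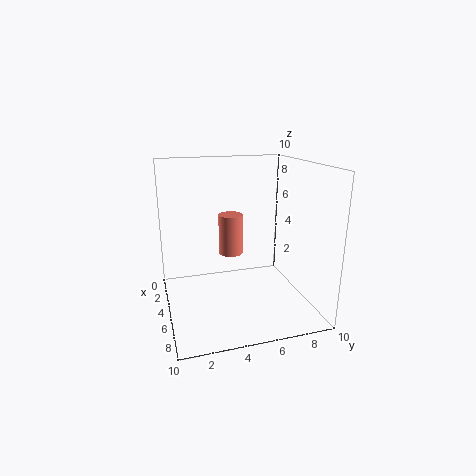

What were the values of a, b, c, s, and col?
a = 6.75, b = 4, c = 4.75, s = 0.75, col = 'salmon'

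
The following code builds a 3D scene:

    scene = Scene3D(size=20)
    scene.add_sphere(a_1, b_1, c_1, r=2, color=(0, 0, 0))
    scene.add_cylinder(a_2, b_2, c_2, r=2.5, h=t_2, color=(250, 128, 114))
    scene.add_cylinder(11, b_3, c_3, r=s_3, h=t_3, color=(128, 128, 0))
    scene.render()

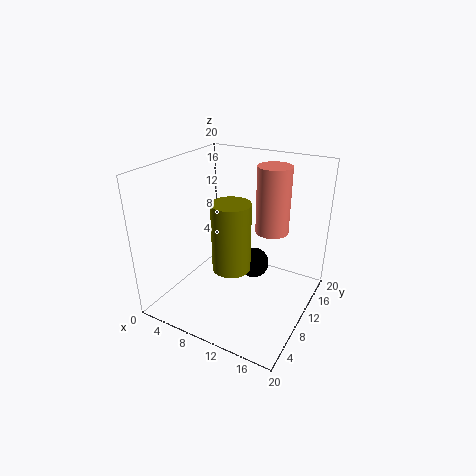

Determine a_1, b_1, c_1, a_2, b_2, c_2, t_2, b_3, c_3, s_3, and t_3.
a_1 = 13, b_1 = 9, c_1 = 7.5, a_2 = 12.5, b_2 = 16, c_2 = 9, t_2 = 10, b_3 = 6.5, c_3 = 7.5, s_3 = 2.5, t_3 = 9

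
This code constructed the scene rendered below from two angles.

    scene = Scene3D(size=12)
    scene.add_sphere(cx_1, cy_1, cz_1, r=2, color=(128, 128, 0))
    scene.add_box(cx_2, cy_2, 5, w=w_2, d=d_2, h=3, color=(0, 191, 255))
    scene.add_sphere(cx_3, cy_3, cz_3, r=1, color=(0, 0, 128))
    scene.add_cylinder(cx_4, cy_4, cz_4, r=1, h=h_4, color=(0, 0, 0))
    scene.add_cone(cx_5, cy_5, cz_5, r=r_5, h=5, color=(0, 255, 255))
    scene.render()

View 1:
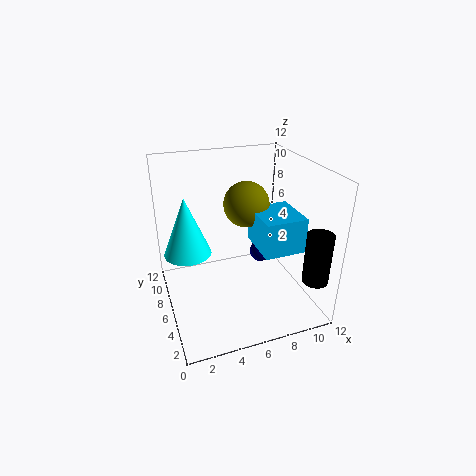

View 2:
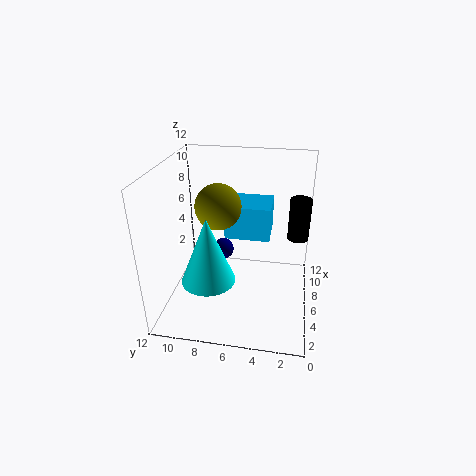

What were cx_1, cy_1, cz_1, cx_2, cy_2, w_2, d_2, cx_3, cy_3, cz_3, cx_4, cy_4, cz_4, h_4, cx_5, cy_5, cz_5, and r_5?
cx_1 = 7.5
cy_1 = 8
cz_1 = 8
cx_2 = 7.5
cy_2 = 3.5
w_2 = 3.5
d_2 = 4
cx_3 = 9
cy_3 = 8
cz_3 = 3
cx_4 = 10.5
cy_4 = 1
cz_4 = 4
h_4 = 4
cx_5 = 2
cy_5 = 7.5
cz_5 = 4.5
r_5 = 2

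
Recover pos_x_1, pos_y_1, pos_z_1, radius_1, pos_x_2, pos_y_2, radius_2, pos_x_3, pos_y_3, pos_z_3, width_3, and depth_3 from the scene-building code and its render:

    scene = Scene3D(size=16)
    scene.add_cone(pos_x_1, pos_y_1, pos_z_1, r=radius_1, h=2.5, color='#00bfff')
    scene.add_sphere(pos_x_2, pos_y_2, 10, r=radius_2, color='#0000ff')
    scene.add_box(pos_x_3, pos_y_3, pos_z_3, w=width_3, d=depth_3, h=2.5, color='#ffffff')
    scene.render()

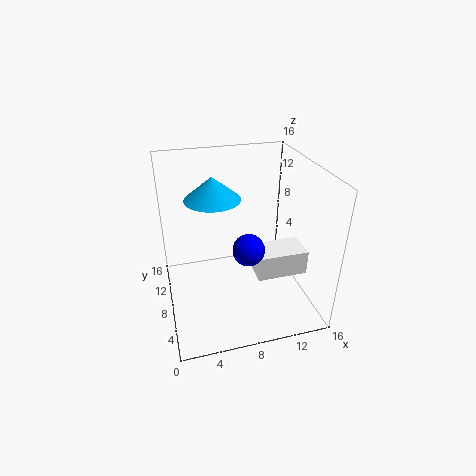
pos_x_1 = 5.5
pos_y_1 = 9
pos_z_1 = 12.5
radius_1 = 3
pos_x_2 = 7.5
pos_y_2 = 2.5
radius_2 = 1.5
pos_x_3 = 8.5
pos_y_3 = 2
pos_z_3 = 6.5
width_3 = 5
depth_3 = 3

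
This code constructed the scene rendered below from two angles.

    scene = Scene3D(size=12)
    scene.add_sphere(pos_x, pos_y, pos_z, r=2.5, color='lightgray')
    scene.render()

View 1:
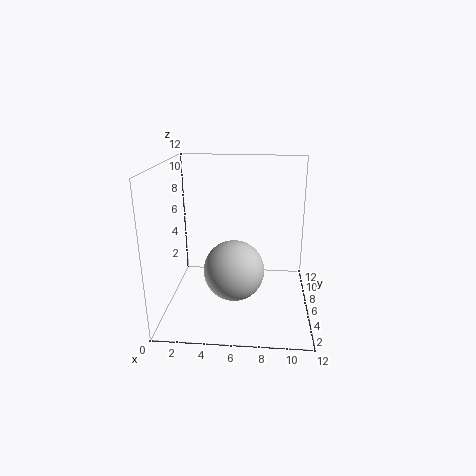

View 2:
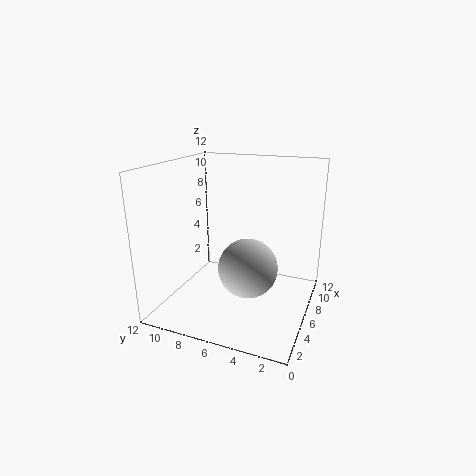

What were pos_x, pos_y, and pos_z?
pos_x = 5.75; pos_y = 5; pos_z = 3.5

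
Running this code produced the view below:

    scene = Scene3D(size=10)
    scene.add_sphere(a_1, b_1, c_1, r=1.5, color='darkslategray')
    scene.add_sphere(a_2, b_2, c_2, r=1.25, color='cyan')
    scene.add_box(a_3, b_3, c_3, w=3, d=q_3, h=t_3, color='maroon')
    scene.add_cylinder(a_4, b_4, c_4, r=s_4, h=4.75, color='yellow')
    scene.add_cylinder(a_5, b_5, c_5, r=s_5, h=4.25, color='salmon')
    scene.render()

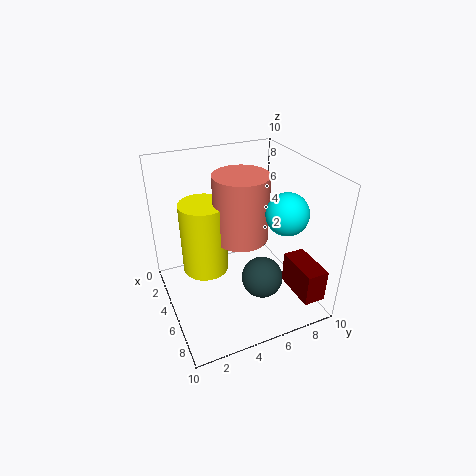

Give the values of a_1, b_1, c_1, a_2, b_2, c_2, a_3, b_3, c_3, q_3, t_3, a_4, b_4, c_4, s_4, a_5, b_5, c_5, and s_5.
a_1 = 6; b_1 = 6.5; c_1 = 1.75; a_2 = 8.5; b_2 = 6.5; c_2 = 8.25; a_3 = 6.75; b_3 = 7.75; c_3 = 1.75; q_3 = 1.5; t_3 = 2.25; a_4 = 5.25; b_4 = 2.5; c_4 = 3.5; s_4 = 1.5; a_5 = 6; b_5 = 4.75; c_5 = 5.75; s_5 = 1.75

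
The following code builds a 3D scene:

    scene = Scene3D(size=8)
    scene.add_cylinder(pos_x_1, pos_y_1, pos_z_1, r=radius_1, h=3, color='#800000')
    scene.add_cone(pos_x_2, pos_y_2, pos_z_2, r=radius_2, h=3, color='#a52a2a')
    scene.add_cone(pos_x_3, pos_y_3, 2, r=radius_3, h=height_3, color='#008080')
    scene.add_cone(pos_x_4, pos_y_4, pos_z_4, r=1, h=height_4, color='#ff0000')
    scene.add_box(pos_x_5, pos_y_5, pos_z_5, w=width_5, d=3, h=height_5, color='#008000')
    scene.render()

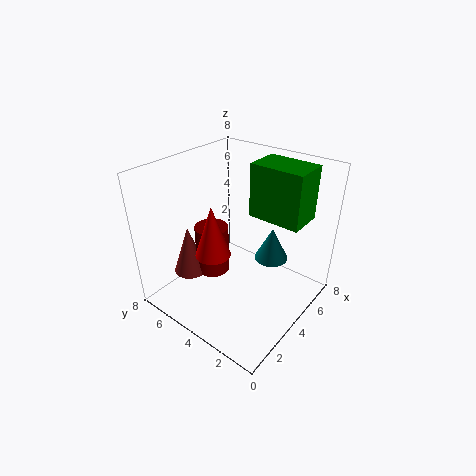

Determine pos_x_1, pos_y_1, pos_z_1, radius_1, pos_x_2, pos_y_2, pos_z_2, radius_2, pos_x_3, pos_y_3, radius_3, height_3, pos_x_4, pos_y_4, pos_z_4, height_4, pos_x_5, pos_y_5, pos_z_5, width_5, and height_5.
pos_x_1 = 4, pos_y_1 = 6, pos_z_1 = 1, radius_1 = 1, pos_x_2 = 3, pos_y_2 = 7, pos_z_2 = 1, radius_2 = 1, pos_x_3 = 6, pos_y_3 = 3, radius_3 = 1, height_3 = 2, pos_x_4 = 3, pos_y_4 = 5, pos_z_4 = 3, height_4 = 3, pos_x_5 = 5, pos_y_5 = 1, pos_z_5 = 5, width_5 = 2, height_5 = 3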